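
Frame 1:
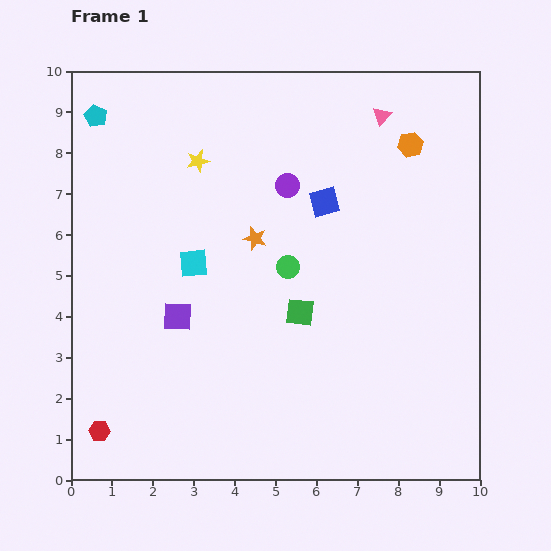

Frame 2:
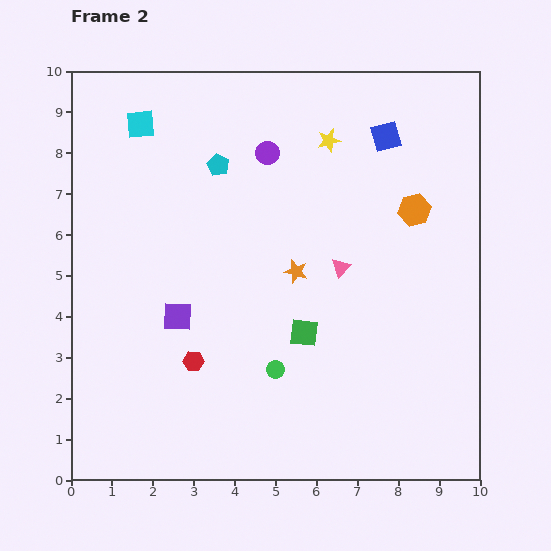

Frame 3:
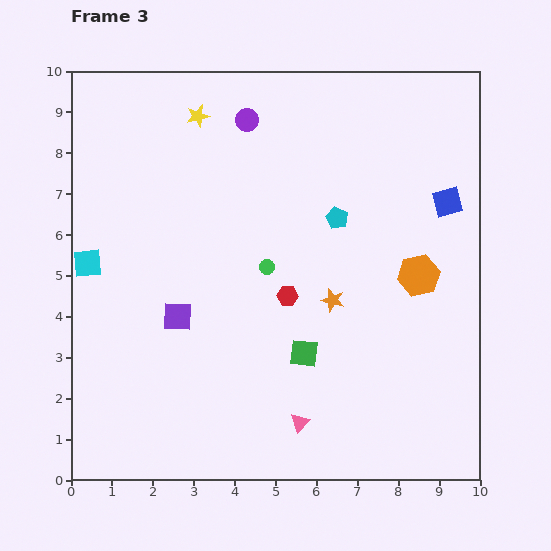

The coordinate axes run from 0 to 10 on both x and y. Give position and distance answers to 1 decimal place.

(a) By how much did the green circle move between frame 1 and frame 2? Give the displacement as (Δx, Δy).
(-0.3, -2.5)

The green circle was at (5.3, 5.2) in frame 1 and (5.0, 2.7) in frame 2.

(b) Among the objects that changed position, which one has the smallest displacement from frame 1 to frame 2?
the green square

(moved 0.5)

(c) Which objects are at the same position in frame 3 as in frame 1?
the purple square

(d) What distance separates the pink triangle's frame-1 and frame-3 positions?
7.8

The pink triangle moved from (7.6, 8.9) to (5.6, 1.4), a distance of √(2.0² + 7.5²) ≈ 7.8.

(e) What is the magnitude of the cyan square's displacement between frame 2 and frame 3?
3.6

The cyan square moved from (1.7, 8.7) to (0.4, 5.3), a distance of √(1.3² + 3.4²) ≈ 3.6.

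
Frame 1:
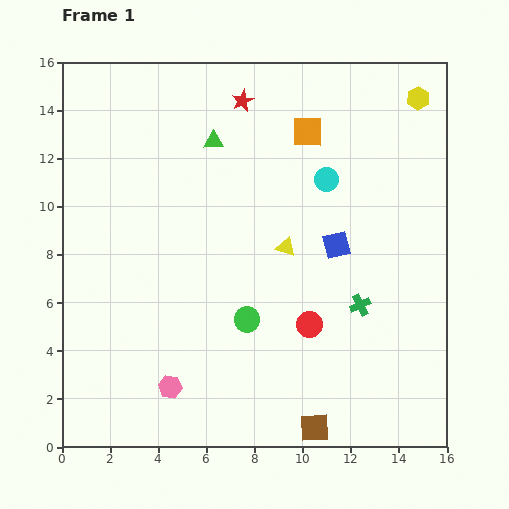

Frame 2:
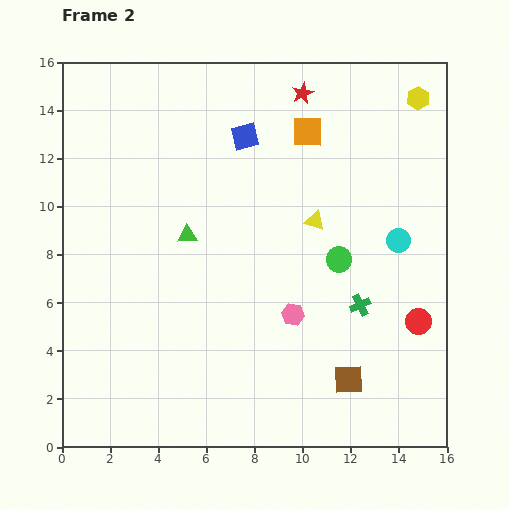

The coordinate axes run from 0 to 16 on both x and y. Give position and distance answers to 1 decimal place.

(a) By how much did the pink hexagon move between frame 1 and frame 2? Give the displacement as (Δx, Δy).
(5.1, 3.0)

The pink hexagon was at (4.5, 2.5) in frame 1 and (9.6, 5.5) in frame 2.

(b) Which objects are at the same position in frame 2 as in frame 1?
the yellow hexagon, the green cross, the orange square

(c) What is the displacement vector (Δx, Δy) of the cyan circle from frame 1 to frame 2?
(3.0, -2.5)

The cyan circle was at (11.0, 11.1) in frame 1 and (14.0, 8.6) in frame 2.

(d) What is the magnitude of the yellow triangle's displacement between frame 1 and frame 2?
1.6

The yellow triangle moved from (9.3, 8.3) to (10.5, 9.4), a distance of √(1.2² + 1.1²) ≈ 1.6.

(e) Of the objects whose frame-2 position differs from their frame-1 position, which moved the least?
the yellow triangle

(moved 1.6)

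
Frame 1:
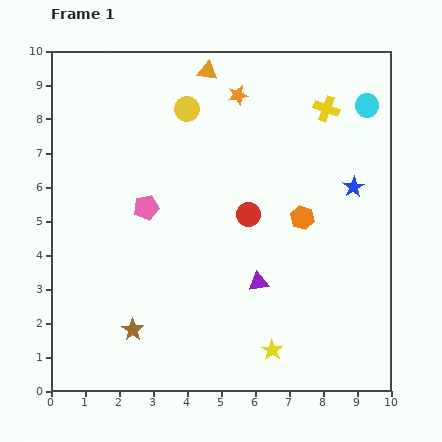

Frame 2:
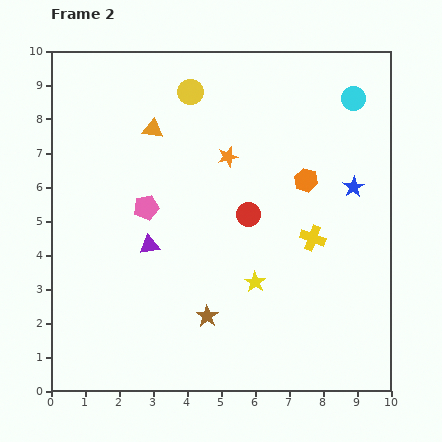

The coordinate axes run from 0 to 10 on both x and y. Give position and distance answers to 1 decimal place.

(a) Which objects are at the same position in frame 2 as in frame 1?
the red circle, the pink pentagon, the blue star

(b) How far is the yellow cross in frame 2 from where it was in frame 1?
3.8

The yellow cross moved from (8.1, 8.3) to (7.7, 4.5), a distance of √(0.4² + 3.8²) ≈ 3.8.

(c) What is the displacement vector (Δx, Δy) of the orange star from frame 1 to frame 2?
(-0.3, -1.8)

The orange star was at (5.5, 8.7) in frame 1 and (5.2, 6.9) in frame 2.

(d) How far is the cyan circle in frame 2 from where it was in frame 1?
0.4

The cyan circle moved from (9.3, 8.4) to (8.9, 8.6), a distance of √(0.4² + 0.2²) ≈ 0.4.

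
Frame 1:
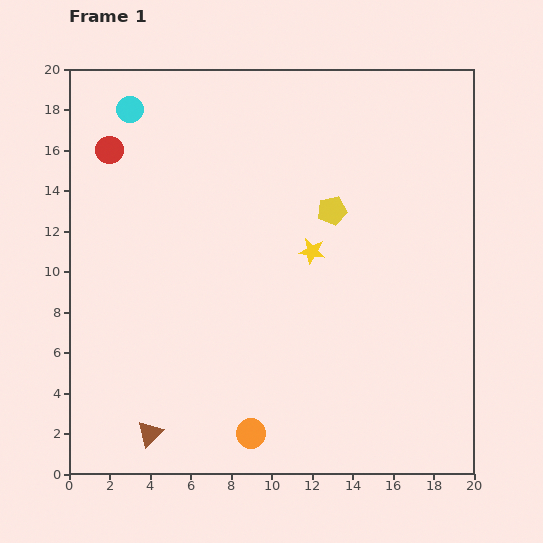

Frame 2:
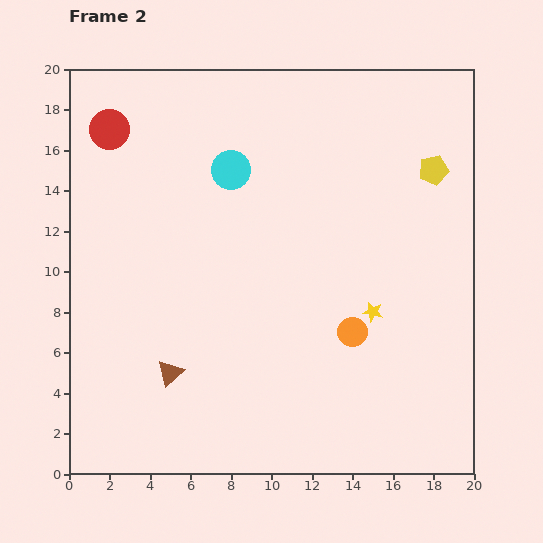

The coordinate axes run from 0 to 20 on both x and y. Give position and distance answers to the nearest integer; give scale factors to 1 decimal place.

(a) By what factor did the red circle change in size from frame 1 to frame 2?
1.5×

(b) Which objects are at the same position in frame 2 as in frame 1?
none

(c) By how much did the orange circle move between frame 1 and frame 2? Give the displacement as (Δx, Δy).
(5, 5)

The orange circle was at (9, 2) in frame 1 and (14, 7) in frame 2.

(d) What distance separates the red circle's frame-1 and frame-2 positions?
1

The red circle moved from (2, 16) to (2, 17), a distance of √(0² + 1²) ≈ 1.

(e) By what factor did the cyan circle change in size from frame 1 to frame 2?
1.4×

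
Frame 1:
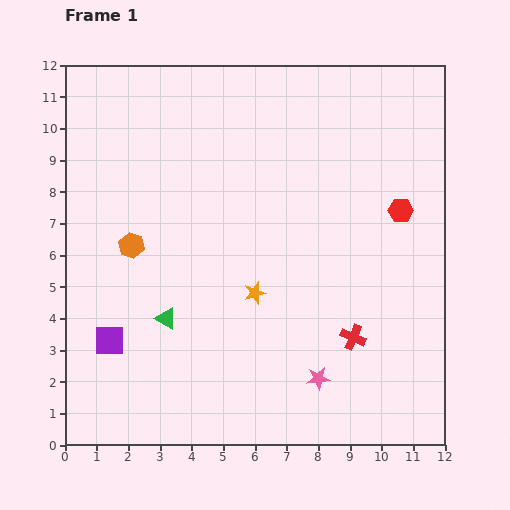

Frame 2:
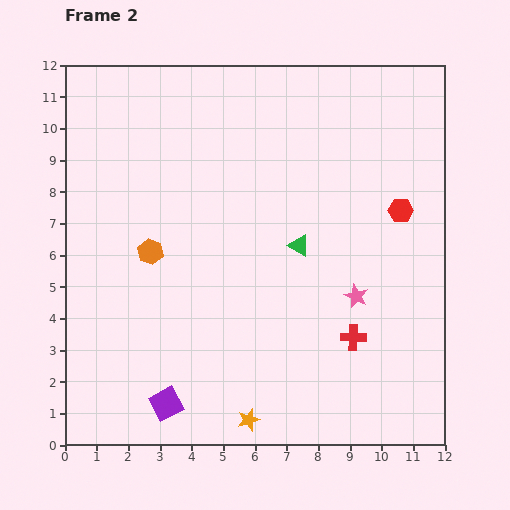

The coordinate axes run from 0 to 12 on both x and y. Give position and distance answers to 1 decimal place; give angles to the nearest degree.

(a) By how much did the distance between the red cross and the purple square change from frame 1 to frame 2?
-1.4

Distance in frame 1: 7.7. Distance in frame 2: 6.3.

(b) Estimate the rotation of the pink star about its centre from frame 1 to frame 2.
30° clockwise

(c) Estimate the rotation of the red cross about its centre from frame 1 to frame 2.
22° counter-clockwise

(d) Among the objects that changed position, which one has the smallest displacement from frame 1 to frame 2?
the orange hexagon

(moved 0.6)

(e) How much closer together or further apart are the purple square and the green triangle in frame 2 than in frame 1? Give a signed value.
+4.6

Distance in frame 1: 1.9. Distance in frame 2: 6.5.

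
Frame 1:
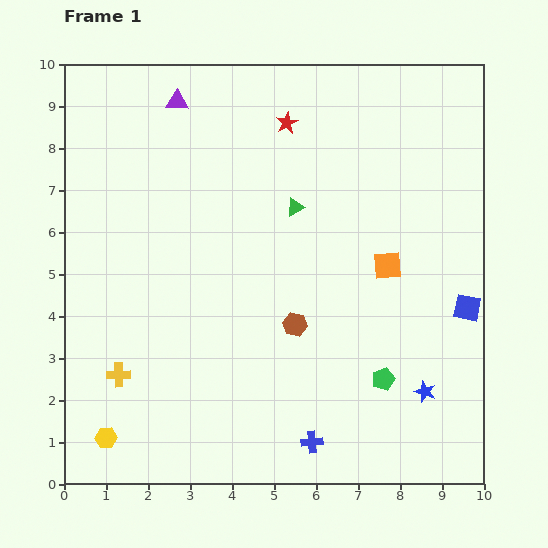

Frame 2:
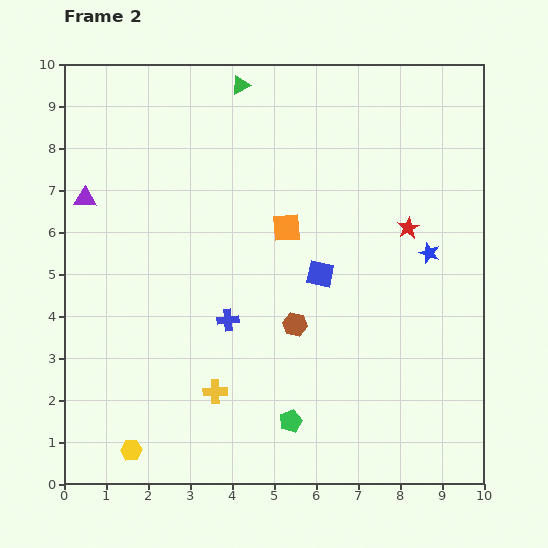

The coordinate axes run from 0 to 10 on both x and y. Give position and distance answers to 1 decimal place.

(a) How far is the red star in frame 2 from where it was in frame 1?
3.8

The red star moved from (5.3, 8.6) to (8.2, 6.1), a distance of √(2.9² + 2.5²) ≈ 3.8.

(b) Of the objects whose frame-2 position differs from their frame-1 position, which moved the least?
the yellow hexagon

(moved 0.7)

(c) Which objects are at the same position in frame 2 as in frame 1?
the brown hexagon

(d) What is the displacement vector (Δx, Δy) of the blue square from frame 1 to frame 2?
(-3.5, 0.8)

The blue square was at (9.6, 4.2) in frame 1 and (6.1, 5.0) in frame 2.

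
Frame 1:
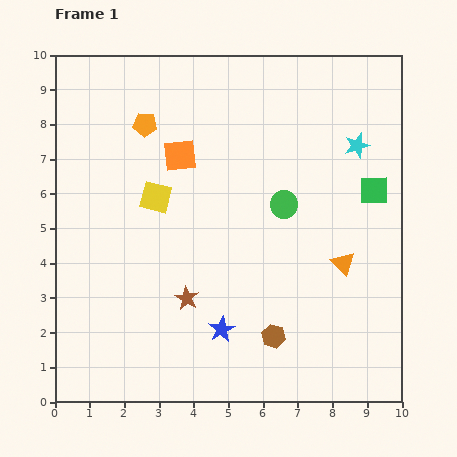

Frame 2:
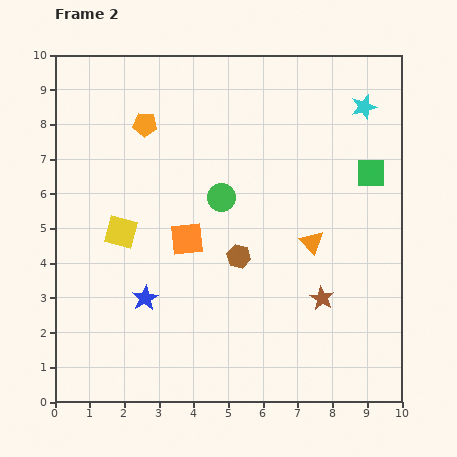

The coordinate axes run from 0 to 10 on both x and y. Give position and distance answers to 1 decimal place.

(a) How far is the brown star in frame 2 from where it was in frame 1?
3.9

The brown star moved from (3.8, 3.0) to (7.7, 3.0), a distance of √(3.9² + 0.0²) ≈ 3.9.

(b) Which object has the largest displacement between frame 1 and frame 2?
the brown star

(moved 3.9; next 2.5)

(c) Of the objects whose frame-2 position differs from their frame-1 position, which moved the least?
the green square

(moved 0.5)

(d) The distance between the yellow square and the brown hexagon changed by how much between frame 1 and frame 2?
-1.7

Distance in frame 1: 5.2. Distance in frame 2: 3.5.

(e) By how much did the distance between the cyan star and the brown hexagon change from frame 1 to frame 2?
-0.4

Distance in frame 1: 6.0. Distance in frame 2: 5.6.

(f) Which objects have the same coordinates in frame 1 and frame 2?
the orange pentagon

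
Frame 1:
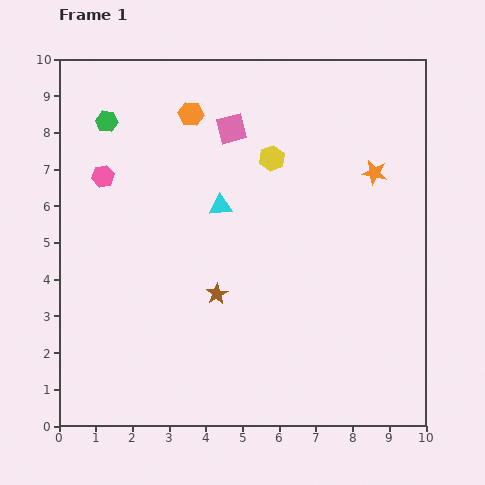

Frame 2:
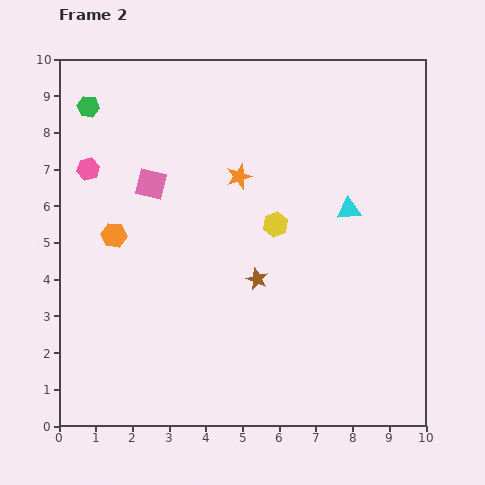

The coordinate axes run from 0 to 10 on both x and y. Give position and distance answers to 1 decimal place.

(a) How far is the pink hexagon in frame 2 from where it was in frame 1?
0.4

The pink hexagon moved from (1.2, 6.8) to (0.8, 7.0), a distance of √(0.4² + 0.2²) ≈ 0.4.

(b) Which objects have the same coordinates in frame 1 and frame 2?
none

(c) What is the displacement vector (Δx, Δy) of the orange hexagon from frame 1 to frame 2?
(-2.1, -3.3)

The orange hexagon was at (3.6, 8.5) in frame 1 and (1.5, 5.2) in frame 2.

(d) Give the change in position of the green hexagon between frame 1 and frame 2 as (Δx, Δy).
(-0.5, 0.4)

The green hexagon was at (1.3, 8.3) in frame 1 and (0.8, 8.7) in frame 2.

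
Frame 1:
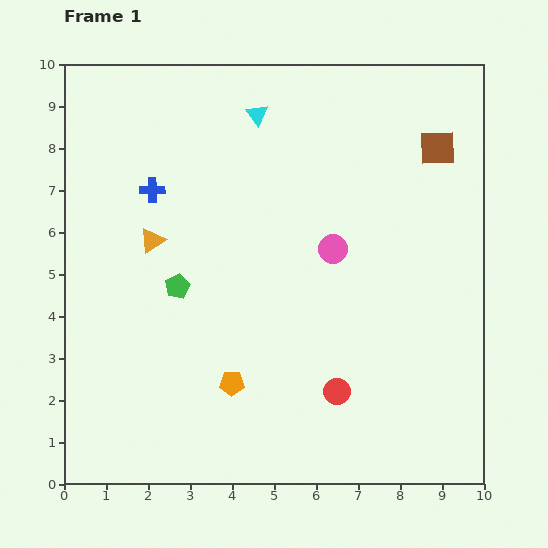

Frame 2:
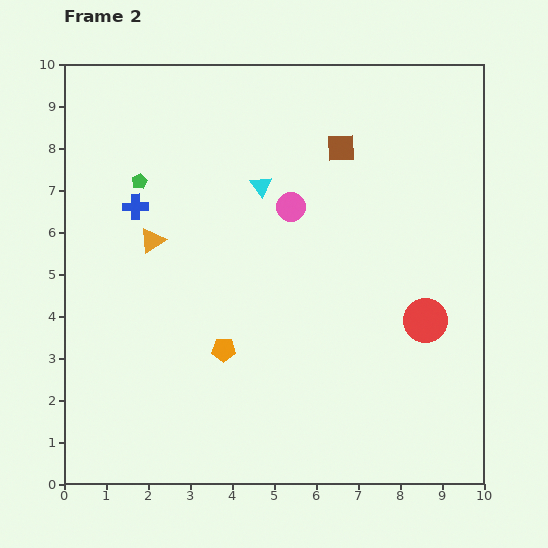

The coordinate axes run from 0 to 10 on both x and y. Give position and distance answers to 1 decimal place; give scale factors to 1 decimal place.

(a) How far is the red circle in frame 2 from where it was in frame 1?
2.7

The red circle moved from (6.5, 2.2) to (8.6, 3.9), a distance of √(2.1² + 1.7²) ≈ 2.7.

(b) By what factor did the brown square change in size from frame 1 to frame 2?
0.8×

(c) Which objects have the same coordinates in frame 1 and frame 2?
the orange triangle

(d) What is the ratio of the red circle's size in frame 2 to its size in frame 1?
1.7×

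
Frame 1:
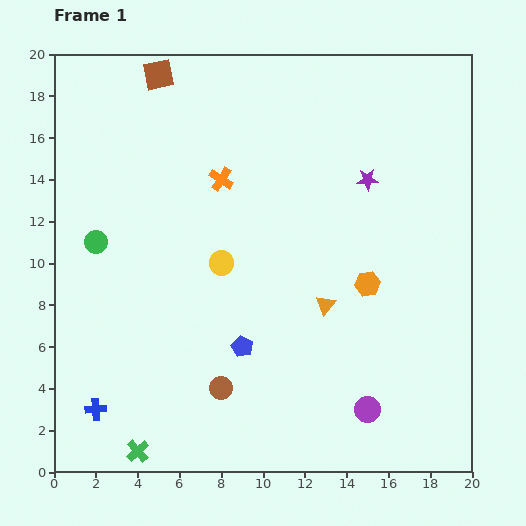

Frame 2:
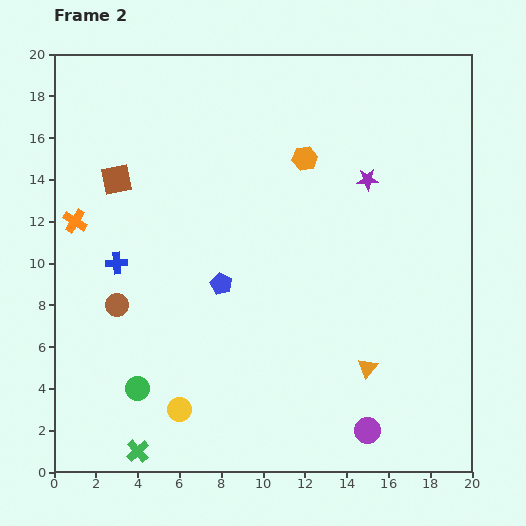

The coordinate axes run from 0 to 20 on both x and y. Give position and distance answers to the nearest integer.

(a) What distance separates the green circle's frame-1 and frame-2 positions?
7

The green circle moved from (2, 11) to (4, 4), a distance of √(2² + 7²) ≈ 7.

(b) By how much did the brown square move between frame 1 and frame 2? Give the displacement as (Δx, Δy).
(-2, -5)

The brown square was at (5, 19) in frame 1 and (3, 14) in frame 2.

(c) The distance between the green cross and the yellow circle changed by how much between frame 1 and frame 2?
-7

Distance in frame 1: 10. Distance in frame 2: 3.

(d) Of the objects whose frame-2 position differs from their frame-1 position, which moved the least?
the purple circle

(moved 1)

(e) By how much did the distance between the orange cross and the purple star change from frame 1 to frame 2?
+7

Distance in frame 1: 7. Distance in frame 2: 14.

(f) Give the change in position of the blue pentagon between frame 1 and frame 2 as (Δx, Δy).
(-1, 3)

The blue pentagon was at (9, 6) in frame 1 and (8, 9) in frame 2.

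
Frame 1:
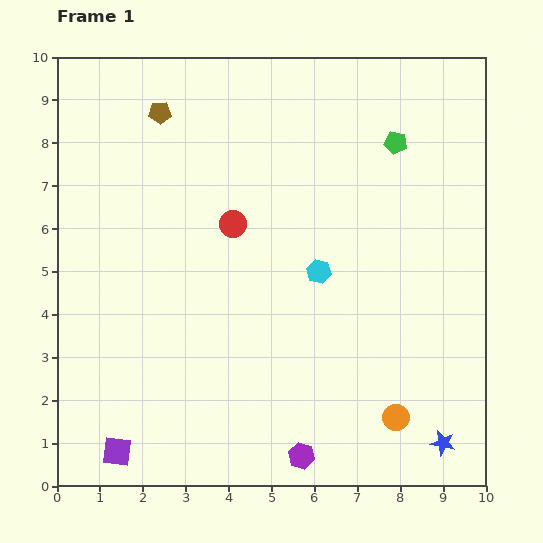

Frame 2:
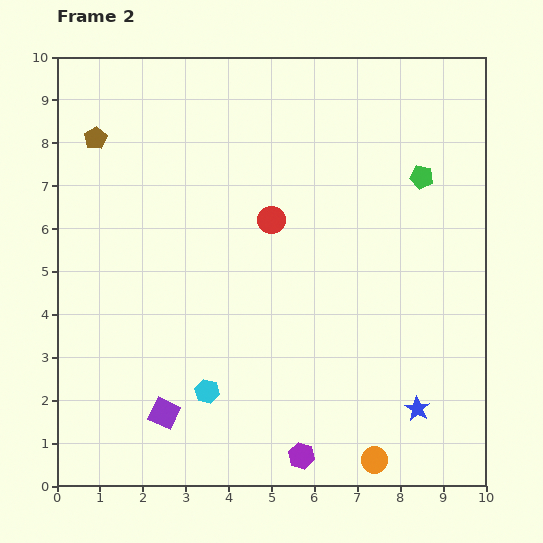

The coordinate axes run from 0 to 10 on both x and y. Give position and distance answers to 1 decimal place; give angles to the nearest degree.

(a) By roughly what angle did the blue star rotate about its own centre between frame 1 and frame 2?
18° clockwise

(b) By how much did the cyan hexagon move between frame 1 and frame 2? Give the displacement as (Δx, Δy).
(-2.6, -2.8)

The cyan hexagon was at (6.1, 5.0) in frame 1 and (3.5, 2.2) in frame 2.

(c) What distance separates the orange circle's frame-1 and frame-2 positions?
1.1

The orange circle moved from (7.9, 1.6) to (7.4, 0.6), a distance of √(0.5² + 1.0²) ≈ 1.1.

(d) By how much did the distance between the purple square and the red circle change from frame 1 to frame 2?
-0.8

Distance in frame 1: 5.9. Distance in frame 2: 5.1.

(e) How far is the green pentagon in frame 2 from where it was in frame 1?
1.0

The green pentagon moved from (7.9, 8.0) to (8.5, 7.2), a distance of √(0.6² + 0.8²) ≈ 1.0.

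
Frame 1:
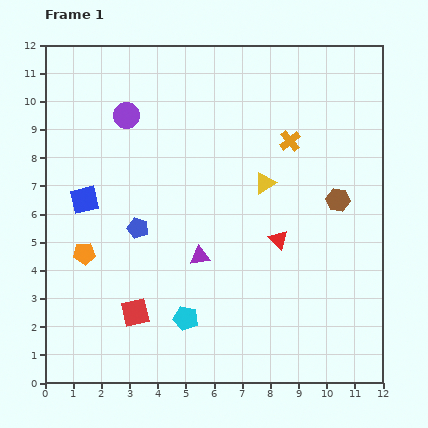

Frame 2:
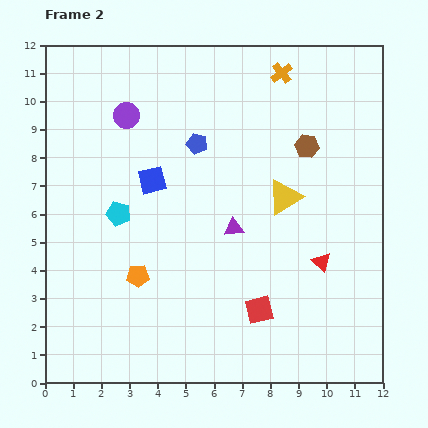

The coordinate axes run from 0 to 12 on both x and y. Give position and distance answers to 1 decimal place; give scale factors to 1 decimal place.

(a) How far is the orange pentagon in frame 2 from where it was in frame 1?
2.1

The orange pentagon moved from (1.4, 4.6) to (3.3, 3.8), a distance of √(1.9² + 0.8²) ≈ 2.1.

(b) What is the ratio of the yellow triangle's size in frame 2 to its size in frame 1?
1.6×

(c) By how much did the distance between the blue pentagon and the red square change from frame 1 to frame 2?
+3.3

Distance in frame 1: 3.0. Distance in frame 2: 6.3.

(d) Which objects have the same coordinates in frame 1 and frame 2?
the purple circle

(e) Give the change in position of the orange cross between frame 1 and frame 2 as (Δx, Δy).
(-0.3, 2.4)

The orange cross was at (8.7, 8.6) in frame 1 and (8.4, 11.0) in frame 2.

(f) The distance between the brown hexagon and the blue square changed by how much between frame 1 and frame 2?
-3.4

Distance in frame 1: 9.0. Distance in frame 2: 5.6.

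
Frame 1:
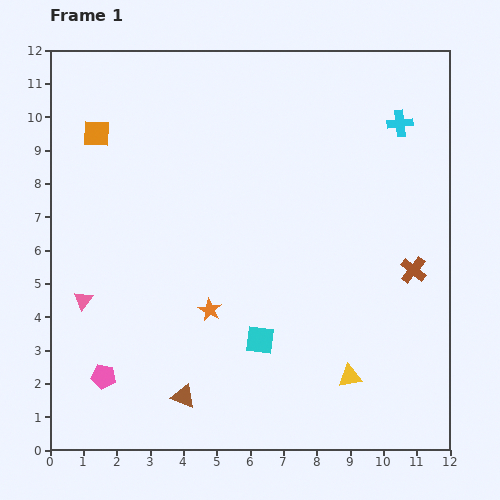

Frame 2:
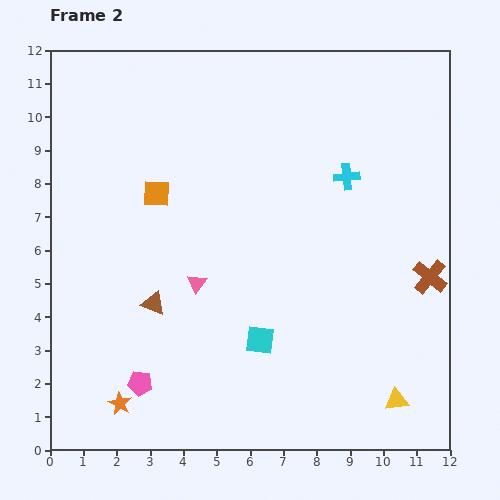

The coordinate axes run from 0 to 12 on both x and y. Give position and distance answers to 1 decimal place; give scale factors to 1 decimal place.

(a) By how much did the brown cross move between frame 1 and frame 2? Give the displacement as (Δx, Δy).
(0.5, -0.2)

The brown cross was at (10.9, 5.4) in frame 1 and (11.4, 5.2) in frame 2.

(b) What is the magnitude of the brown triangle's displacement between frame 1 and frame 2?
2.9

The brown triangle moved from (4.0, 1.6) to (3.1, 4.4), a distance of √(0.9² + 2.8²) ≈ 2.9.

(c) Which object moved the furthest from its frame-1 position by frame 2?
the orange star

(moved 3.9; next 3.4)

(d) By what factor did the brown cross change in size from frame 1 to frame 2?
1.3×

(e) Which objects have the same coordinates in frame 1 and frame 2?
the cyan square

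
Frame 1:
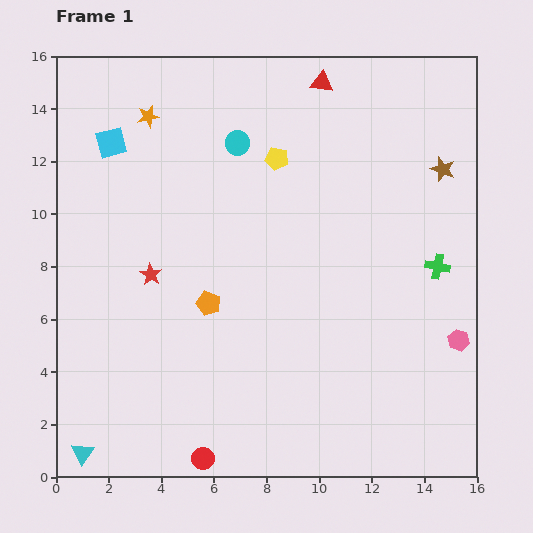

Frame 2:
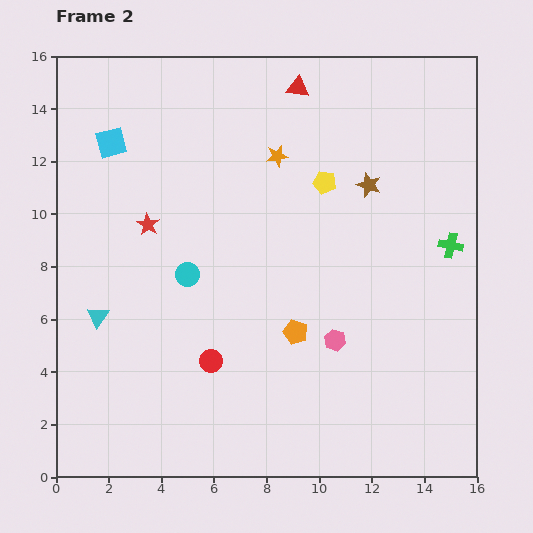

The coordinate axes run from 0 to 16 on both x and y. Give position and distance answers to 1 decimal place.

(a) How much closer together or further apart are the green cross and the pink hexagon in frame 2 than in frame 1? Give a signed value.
+2.8

Distance in frame 1: 2.9. Distance in frame 2: 5.7.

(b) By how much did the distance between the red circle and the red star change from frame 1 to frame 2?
-1.6

Distance in frame 1: 7.3. Distance in frame 2: 5.7.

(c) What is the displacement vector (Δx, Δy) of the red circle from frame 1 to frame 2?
(0.3, 3.7)

The red circle was at (5.6, 0.7) in frame 1 and (5.9, 4.4) in frame 2.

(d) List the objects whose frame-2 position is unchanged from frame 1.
the cyan square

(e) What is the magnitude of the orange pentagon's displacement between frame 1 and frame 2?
3.5

The orange pentagon moved from (5.8, 6.6) to (9.1, 5.5), a distance of √(3.3² + 1.1²) ≈ 3.5.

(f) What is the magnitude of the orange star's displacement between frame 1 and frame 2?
5.1

The orange star moved from (3.5, 13.7) to (8.4, 12.2), a distance of √(4.9² + 1.5²) ≈ 5.1.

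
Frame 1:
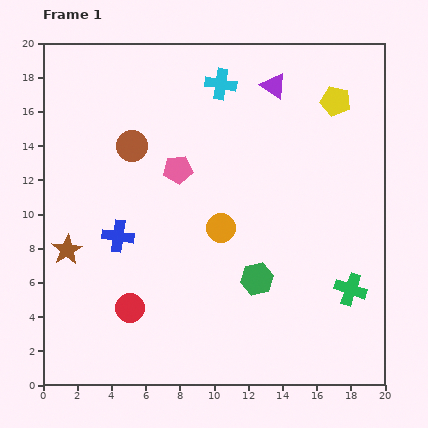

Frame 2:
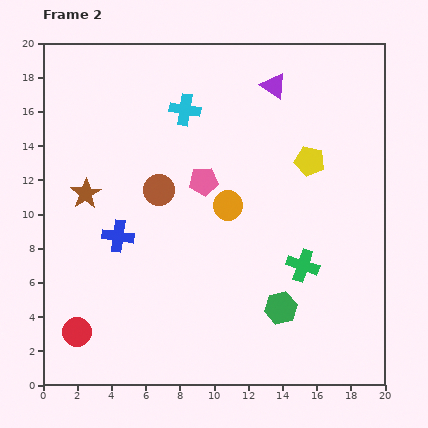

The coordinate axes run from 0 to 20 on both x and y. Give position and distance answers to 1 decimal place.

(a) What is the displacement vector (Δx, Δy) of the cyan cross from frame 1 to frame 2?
(-2.1, -1.5)

The cyan cross was at (10.4, 17.6) in frame 1 and (8.3, 16.1) in frame 2.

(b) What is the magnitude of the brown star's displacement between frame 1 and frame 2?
3.5

The brown star moved from (1.4, 7.9) to (2.5, 11.2), a distance of √(1.1² + 3.3²) ≈ 3.5.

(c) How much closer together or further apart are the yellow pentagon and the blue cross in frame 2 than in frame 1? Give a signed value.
-3.0

Distance in frame 1: 15.0. Distance in frame 2: 12.0.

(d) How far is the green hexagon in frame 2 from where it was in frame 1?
2.2

The green hexagon moved from (12.5, 6.2) to (13.9, 4.5), a distance of √(1.4² + 1.7²) ≈ 2.2.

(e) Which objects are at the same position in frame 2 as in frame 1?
the purple triangle, the blue cross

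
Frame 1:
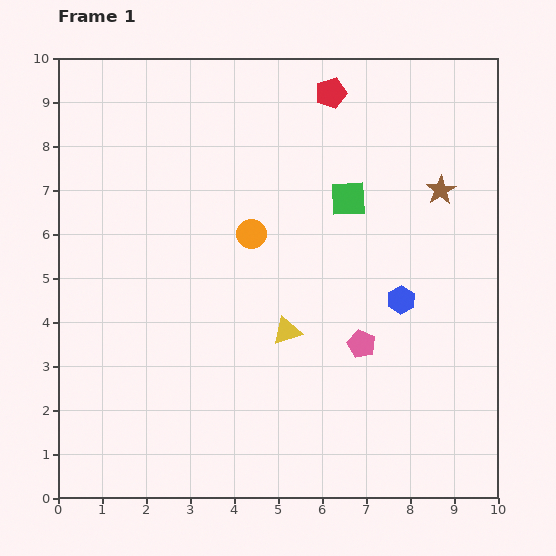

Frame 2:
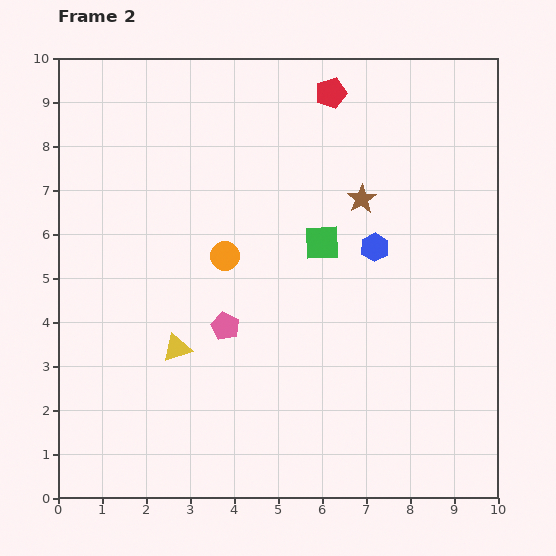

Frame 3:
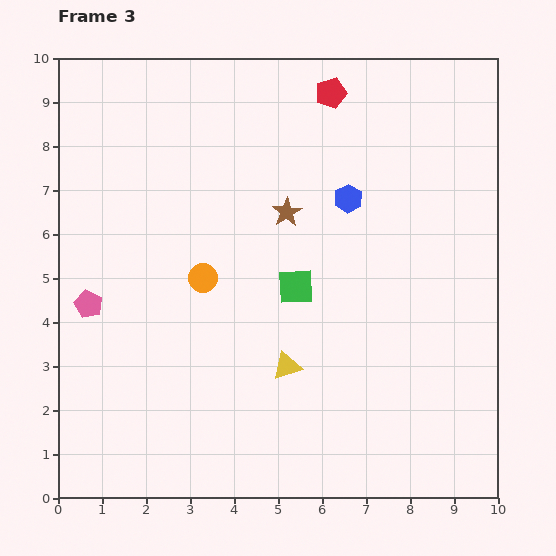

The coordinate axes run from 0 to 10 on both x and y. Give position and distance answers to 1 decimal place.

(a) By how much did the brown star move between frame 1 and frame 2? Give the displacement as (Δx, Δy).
(-1.8, -0.2)

The brown star was at (8.7, 7.0) in frame 1 and (6.9, 6.8) in frame 2.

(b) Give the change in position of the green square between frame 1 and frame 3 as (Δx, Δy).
(-1.2, -2.0)

The green square was at (6.6, 6.8) in frame 1 and (5.4, 4.8) in frame 3.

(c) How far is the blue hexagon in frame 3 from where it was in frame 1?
2.6

The blue hexagon moved from (7.8, 4.5) to (6.6, 6.8), a distance of √(1.2² + 2.3²) ≈ 2.6.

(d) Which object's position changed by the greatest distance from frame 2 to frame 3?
the pink pentagon

(moved 3.1; next 2.5)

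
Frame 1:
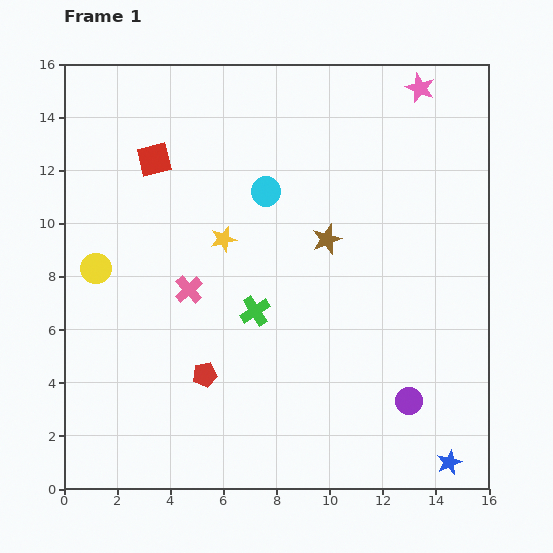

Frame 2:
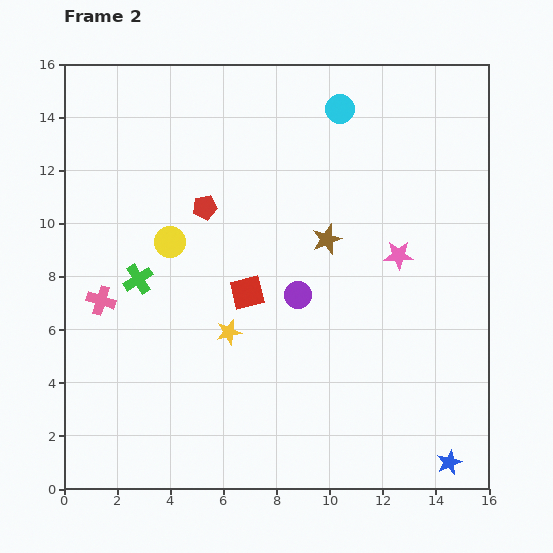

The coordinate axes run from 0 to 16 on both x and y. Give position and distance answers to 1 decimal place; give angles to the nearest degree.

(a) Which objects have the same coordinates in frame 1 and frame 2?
the blue star, the brown star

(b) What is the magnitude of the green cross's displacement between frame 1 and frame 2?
4.6

The green cross moved from (7.2, 6.7) to (2.8, 7.9), a distance of √(4.4² + 1.2²) ≈ 4.6.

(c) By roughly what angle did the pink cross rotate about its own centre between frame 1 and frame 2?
30° counter-clockwise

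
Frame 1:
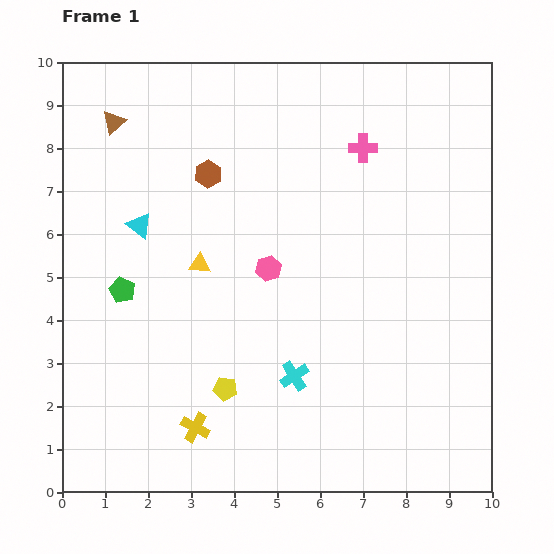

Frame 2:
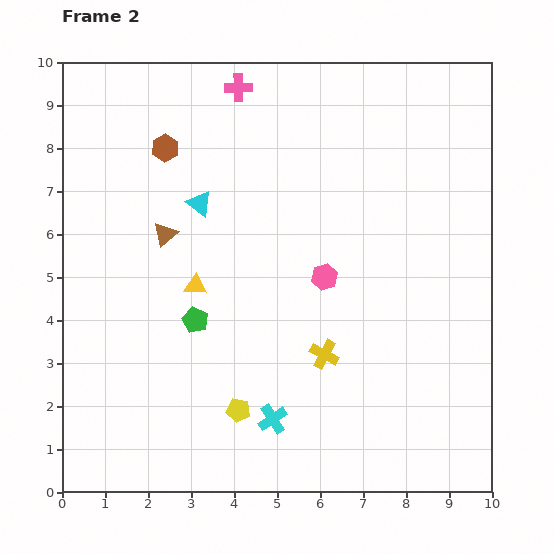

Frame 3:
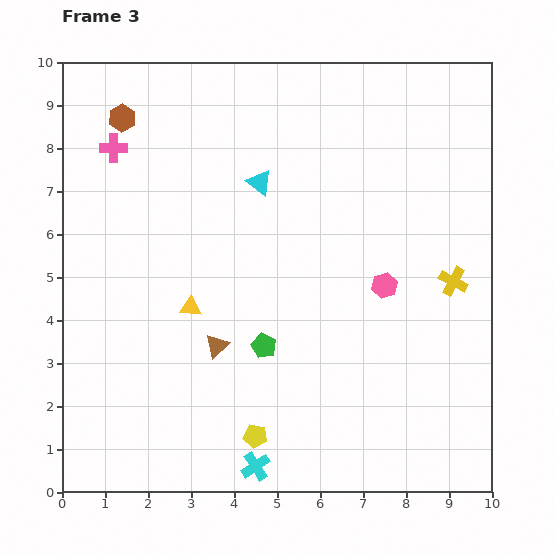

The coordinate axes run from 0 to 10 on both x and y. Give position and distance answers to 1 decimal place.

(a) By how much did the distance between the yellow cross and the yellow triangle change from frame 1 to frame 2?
-0.4

Distance in frame 1: 3.8. Distance in frame 2: 3.4.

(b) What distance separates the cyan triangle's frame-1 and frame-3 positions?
3.0

The cyan triangle moved from (1.8, 6.2) to (4.6, 7.2), a distance of √(2.8² + 1.0²) ≈ 3.0.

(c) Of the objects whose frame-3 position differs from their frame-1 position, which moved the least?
the yellow triangle

(moved 1.0)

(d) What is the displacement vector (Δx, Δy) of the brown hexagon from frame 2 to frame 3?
(-1.0, 0.7)

The brown hexagon was at (2.4, 8.0) in frame 2 and (1.4, 8.7) in frame 3.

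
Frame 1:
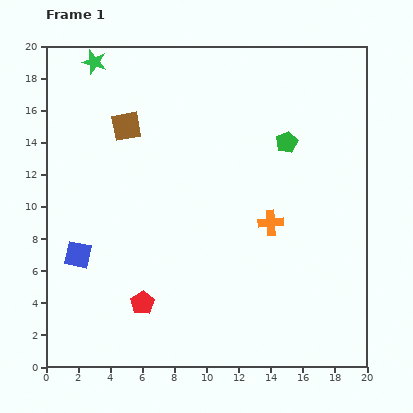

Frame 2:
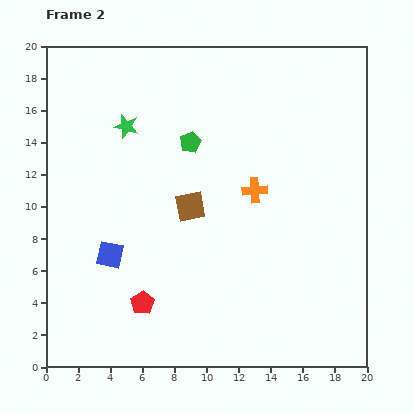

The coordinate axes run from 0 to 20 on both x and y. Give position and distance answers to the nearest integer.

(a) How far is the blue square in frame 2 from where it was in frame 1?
2

The blue square moved from (2, 7) to (4, 7), a distance of √(2² + 0²) ≈ 2.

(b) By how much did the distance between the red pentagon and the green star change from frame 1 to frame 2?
-4

Distance in frame 1: 15. Distance in frame 2: 11.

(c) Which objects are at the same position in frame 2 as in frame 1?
the red pentagon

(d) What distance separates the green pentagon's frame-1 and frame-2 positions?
6

The green pentagon moved from (15, 14) to (9, 14), a distance of √(6² + 0²) ≈ 6.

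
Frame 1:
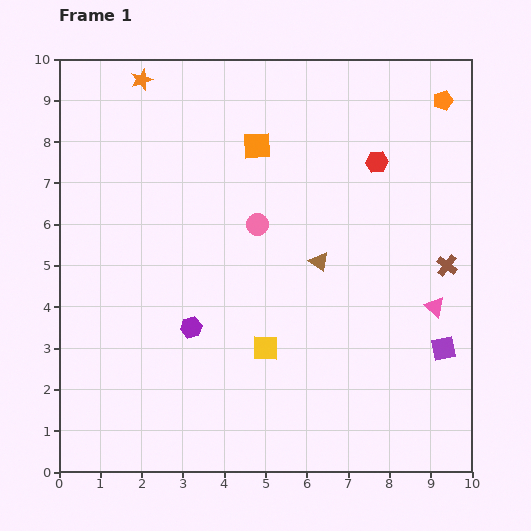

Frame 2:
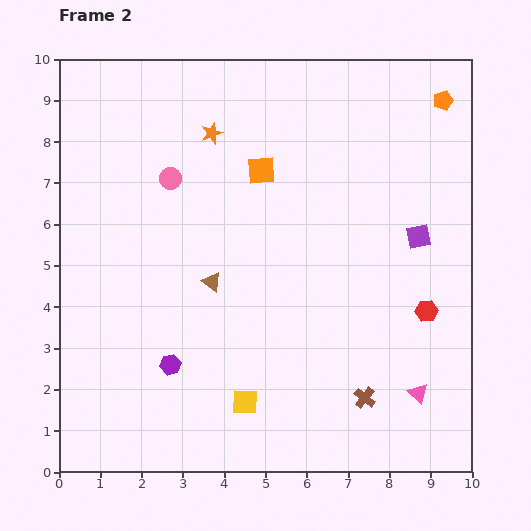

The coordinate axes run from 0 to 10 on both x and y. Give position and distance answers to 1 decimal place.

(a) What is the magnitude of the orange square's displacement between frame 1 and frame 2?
0.6

The orange square moved from (4.8, 7.9) to (4.9, 7.3), a distance of √(0.1² + 0.6²) ≈ 0.6.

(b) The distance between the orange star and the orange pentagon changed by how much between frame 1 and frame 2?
-1.6

Distance in frame 1: 7.3. Distance in frame 2: 5.7.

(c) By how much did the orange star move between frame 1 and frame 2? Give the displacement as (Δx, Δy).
(1.7, -1.3)

The orange star was at (2.0, 9.5) in frame 1 and (3.7, 8.2) in frame 2.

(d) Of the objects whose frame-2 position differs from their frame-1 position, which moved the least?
the orange square

(moved 0.6)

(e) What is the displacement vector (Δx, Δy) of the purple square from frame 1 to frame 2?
(-0.6, 2.7)

The purple square was at (9.3, 3.0) in frame 1 and (8.7, 5.7) in frame 2.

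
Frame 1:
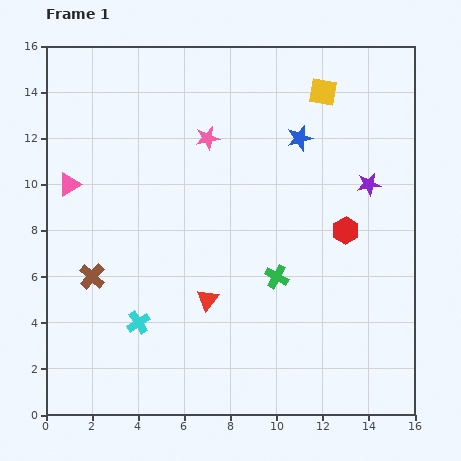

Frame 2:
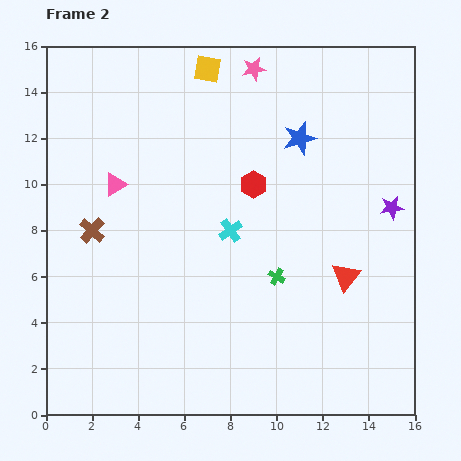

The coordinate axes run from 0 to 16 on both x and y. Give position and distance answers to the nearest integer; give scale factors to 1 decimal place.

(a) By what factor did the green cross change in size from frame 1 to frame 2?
0.7×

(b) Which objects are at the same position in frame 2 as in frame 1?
the blue star, the green cross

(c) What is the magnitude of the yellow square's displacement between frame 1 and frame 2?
5

The yellow square moved from (12, 14) to (7, 15), a distance of √(5² + 1²) ≈ 5.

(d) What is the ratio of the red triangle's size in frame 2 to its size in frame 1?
1.3×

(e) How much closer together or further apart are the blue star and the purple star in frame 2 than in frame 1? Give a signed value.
+1

Distance in frame 1: 4. Distance in frame 2: 5.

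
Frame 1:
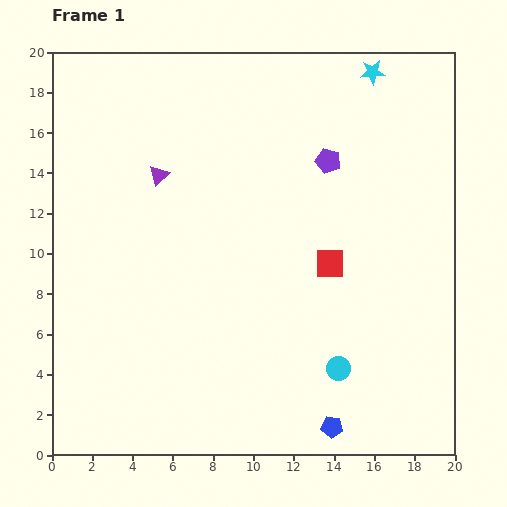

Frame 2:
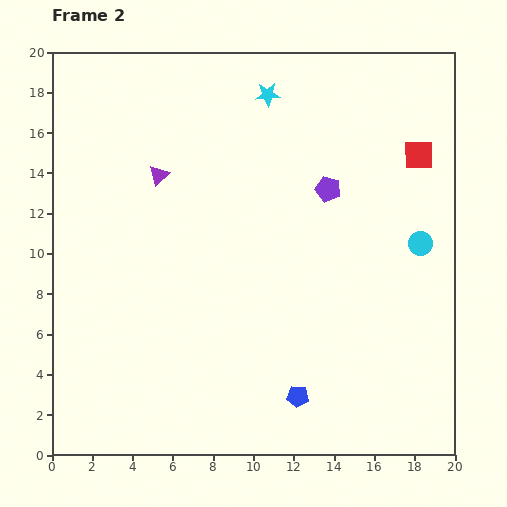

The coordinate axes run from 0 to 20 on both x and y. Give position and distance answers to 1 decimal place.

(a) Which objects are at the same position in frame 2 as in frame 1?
the purple triangle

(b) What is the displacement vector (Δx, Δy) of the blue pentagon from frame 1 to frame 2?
(-1.7, 1.5)

The blue pentagon was at (13.9, 1.4) in frame 1 and (12.2, 2.9) in frame 2.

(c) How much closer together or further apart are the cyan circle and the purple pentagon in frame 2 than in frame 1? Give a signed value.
-5.0

Distance in frame 1: 10.3. Distance in frame 2: 5.3.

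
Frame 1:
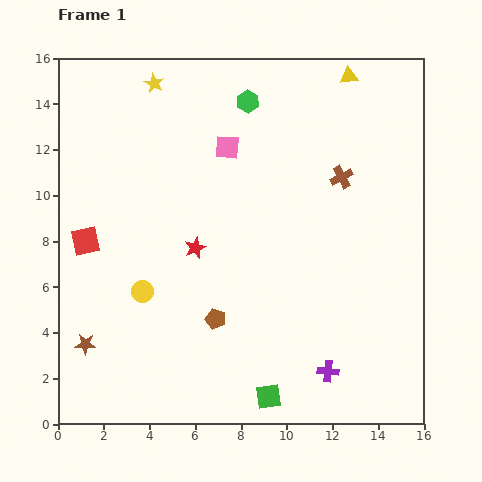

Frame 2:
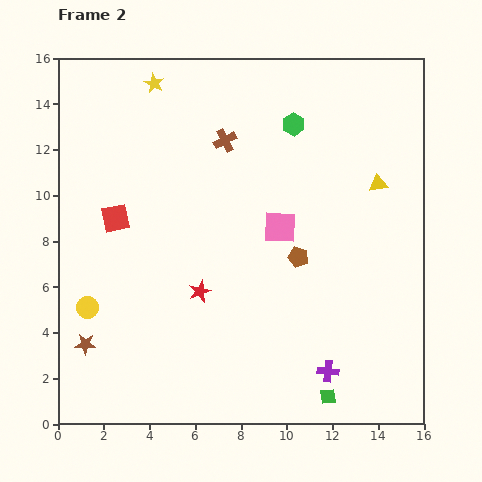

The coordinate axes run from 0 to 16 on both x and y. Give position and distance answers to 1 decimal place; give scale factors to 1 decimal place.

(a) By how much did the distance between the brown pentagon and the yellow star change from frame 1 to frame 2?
-0.7

Distance in frame 1: 10.6. Distance in frame 2: 9.9.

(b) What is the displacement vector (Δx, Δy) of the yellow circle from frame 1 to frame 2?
(-2.4, -0.7)

The yellow circle was at (3.7, 5.8) in frame 1 and (1.3, 5.1) in frame 2.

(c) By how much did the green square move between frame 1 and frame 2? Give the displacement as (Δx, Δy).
(2.6, 0.0)

The green square was at (9.2, 1.2) in frame 1 and (11.8, 1.2) in frame 2.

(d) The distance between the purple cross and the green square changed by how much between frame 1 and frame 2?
-1.7

Distance in frame 1: 2.8. Distance in frame 2: 1.1.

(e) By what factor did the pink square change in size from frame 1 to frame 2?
1.4×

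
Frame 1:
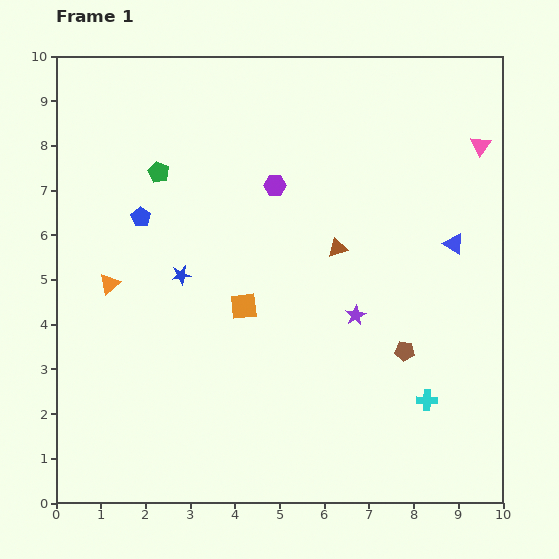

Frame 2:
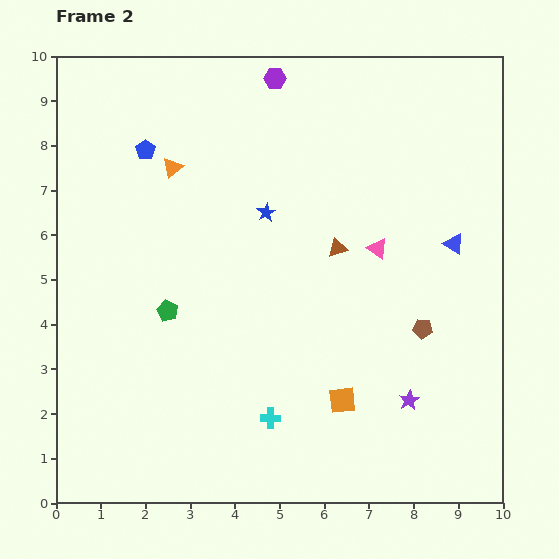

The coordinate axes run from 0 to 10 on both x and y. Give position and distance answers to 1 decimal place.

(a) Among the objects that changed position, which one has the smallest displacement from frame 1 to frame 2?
the brown pentagon

(moved 0.6)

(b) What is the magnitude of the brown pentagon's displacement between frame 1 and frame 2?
0.6

The brown pentagon moved from (7.8, 3.4) to (8.2, 3.9), a distance of √(0.4² + 0.5²) ≈ 0.6.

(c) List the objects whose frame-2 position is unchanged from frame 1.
the brown triangle, the blue triangle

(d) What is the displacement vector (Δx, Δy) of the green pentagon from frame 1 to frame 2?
(0.2, -3.1)

The green pentagon was at (2.3, 7.4) in frame 1 and (2.5, 4.3) in frame 2.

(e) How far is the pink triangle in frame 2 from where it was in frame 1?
3.3

The pink triangle moved from (9.5, 8.0) to (7.2, 5.7), a distance of √(2.3² + 2.3²) ≈ 3.3.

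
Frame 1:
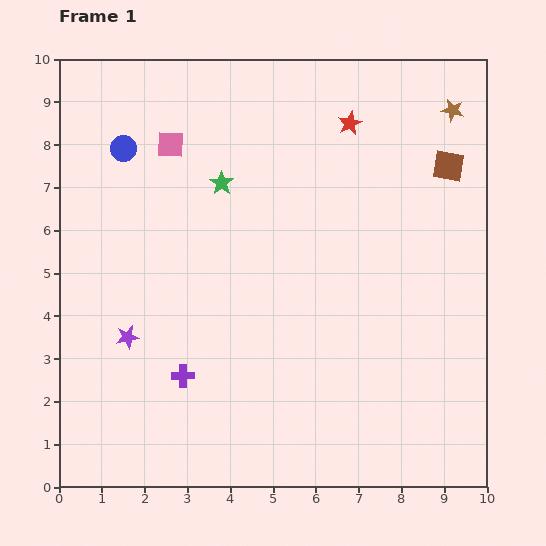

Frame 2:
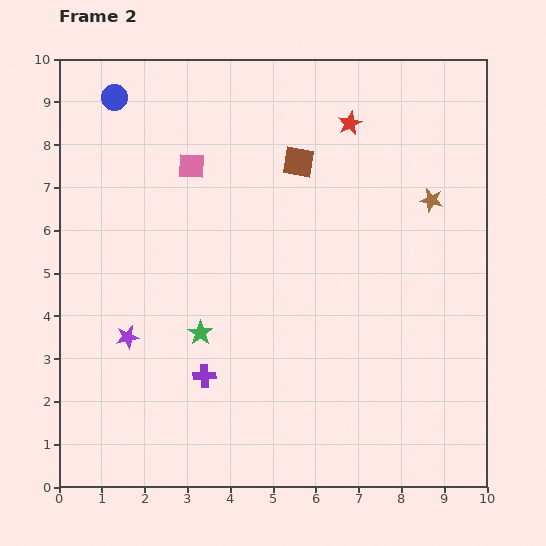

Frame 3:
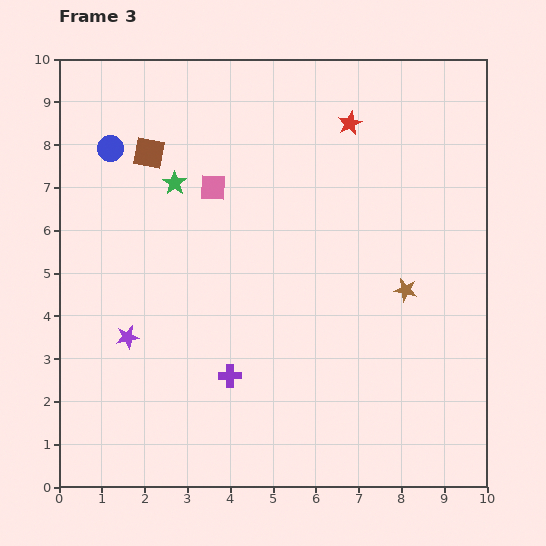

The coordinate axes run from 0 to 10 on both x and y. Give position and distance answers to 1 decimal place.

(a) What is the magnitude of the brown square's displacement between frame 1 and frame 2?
3.5

The brown square moved from (9.1, 7.5) to (5.6, 7.6), a distance of √(3.5² + 0.1²) ≈ 3.5.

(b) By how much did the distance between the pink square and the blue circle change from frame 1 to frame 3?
+1.5

Distance in frame 1: 1.1. Distance in frame 3: 2.6.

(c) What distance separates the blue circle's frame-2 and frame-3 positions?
1.2

The blue circle moved from (1.3, 9.1) to (1.2, 7.9), a distance of √(0.1² + 1.2²) ≈ 1.2.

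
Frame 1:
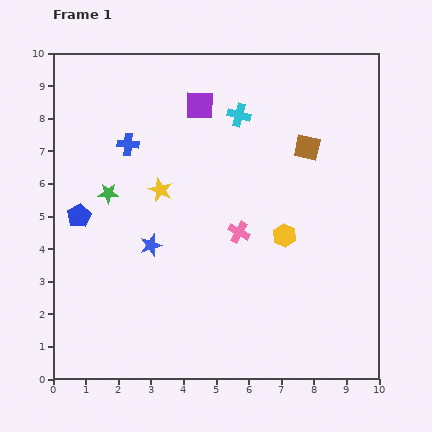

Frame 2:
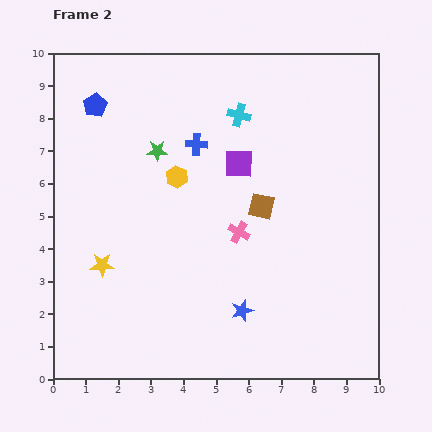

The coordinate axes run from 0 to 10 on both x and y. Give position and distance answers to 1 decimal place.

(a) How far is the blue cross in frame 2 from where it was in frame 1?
2.1

The blue cross moved from (2.3, 7.2) to (4.4, 7.2), a distance of √(2.1² + 0.0²) ≈ 2.1.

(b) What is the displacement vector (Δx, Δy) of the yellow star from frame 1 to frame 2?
(-1.8, -2.3)

The yellow star was at (3.3, 5.8) in frame 1 and (1.5, 3.5) in frame 2.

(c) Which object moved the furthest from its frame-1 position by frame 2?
the yellow hexagon

(moved 3.8; next 3.4)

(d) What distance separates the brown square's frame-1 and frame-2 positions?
2.3

The brown square moved from (7.8, 7.1) to (6.4, 5.3), a distance of √(1.4² + 1.8²) ≈ 2.3.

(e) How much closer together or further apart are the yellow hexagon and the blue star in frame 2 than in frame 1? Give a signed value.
+0.5

Distance in frame 1: 4.1. Distance in frame 2: 4.6.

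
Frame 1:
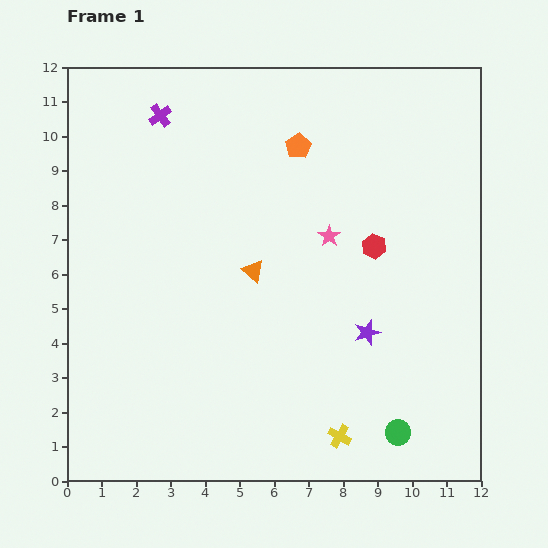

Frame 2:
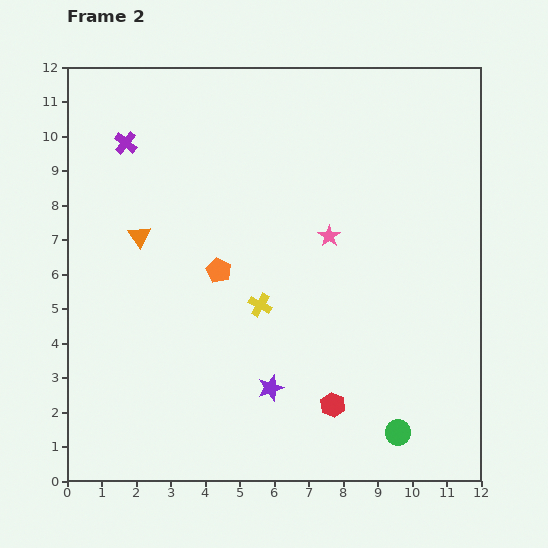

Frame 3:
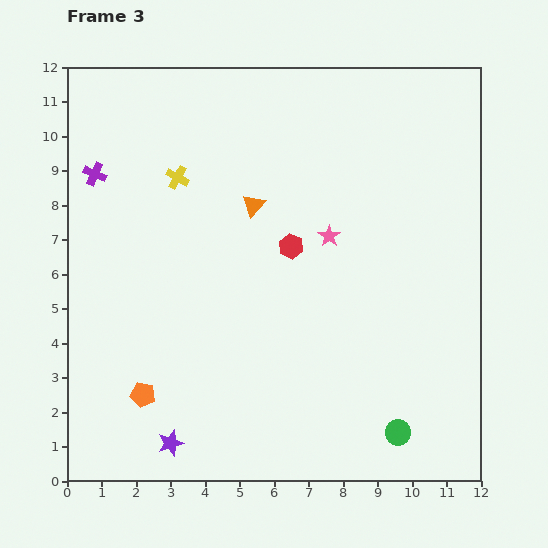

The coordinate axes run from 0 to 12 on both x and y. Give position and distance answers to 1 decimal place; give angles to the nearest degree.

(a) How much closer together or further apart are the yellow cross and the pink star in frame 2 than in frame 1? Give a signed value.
-3.0

Distance in frame 1: 5.8. Distance in frame 2: 2.8.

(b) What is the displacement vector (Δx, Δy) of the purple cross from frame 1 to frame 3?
(-1.9, -1.7)

The purple cross was at (2.7, 10.6) in frame 1 and (0.8, 8.9) in frame 3.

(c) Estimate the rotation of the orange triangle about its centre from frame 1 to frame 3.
31° clockwise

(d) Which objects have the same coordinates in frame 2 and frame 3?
the pink star, the green circle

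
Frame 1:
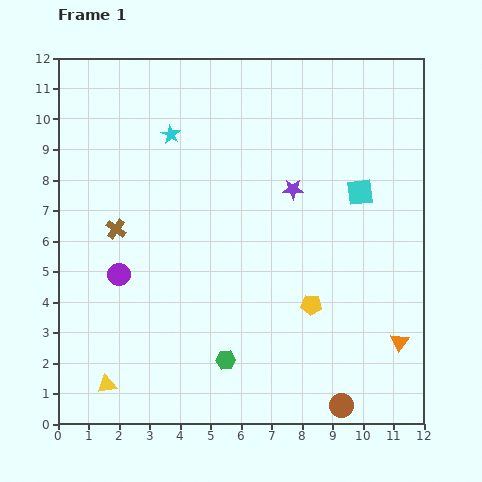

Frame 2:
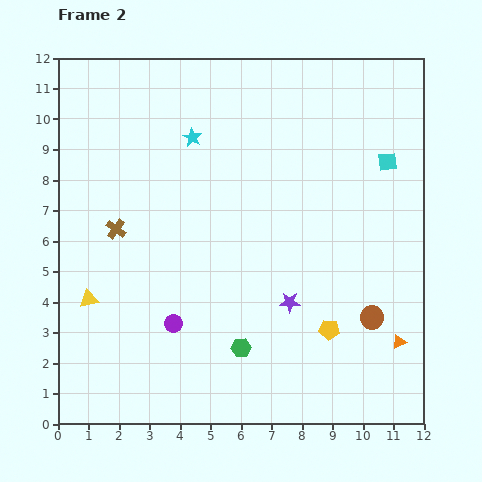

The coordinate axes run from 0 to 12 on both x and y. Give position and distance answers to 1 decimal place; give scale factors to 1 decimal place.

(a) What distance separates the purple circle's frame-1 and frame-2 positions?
2.4

The purple circle moved from (2.0, 4.9) to (3.8, 3.3), a distance of √(1.8² + 1.6²) ≈ 2.4.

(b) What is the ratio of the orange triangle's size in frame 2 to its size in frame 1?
0.8×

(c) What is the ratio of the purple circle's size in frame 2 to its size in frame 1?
0.8×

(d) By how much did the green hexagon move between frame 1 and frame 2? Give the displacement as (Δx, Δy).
(0.5, 0.4)

The green hexagon was at (5.5, 2.1) in frame 1 and (6.0, 2.5) in frame 2.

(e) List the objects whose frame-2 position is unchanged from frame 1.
the orange triangle, the brown cross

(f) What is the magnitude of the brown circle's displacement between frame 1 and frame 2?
3.1

The brown circle moved from (9.3, 0.6) to (10.3, 3.5), a distance of √(1.0² + 2.9²) ≈ 3.1.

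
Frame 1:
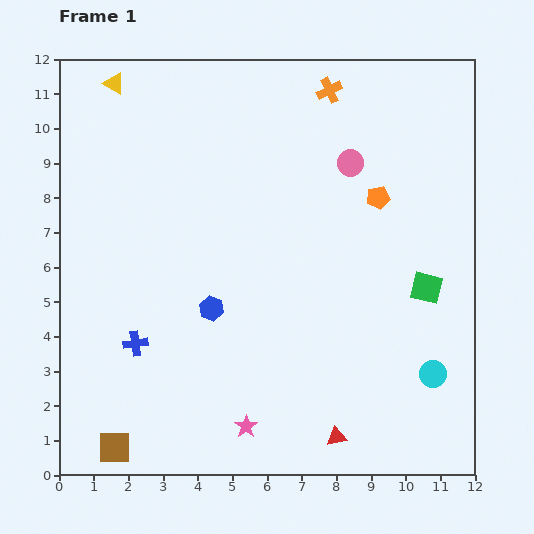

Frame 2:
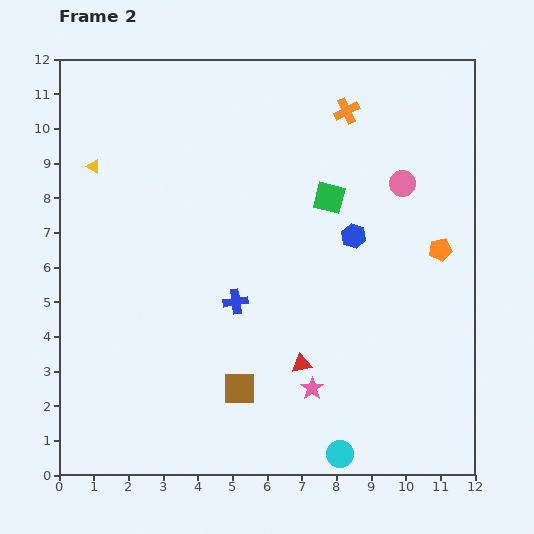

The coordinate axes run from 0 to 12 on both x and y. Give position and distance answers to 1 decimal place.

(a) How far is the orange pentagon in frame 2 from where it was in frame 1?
2.3

The orange pentagon moved from (9.2, 8.0) to (11.0, 6.5), a distance of √(1.8² + 1.5²) ≈ 2.3.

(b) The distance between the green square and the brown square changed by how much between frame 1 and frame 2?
-4.0

Distance in frame 1: 10.1. Distance in frame 2: 6.1.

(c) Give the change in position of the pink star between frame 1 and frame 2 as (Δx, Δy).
(1.9, 1.1)

The pink star was at (5.4, 1.4) in frame 1 and (7.3, 2.5) in frame 2.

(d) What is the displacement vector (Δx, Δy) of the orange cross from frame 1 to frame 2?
(0.5, -0.6)

The orange cross was at (7.8, 11.1) in frame 1 and (8.3, 10.5) in frame 2.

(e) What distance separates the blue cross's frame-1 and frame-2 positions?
3.1

The blue cross moved from (2.2, 3.8) to (5.1, 5.0), a distance of √(2.9² + 1.2²) ≈ 3.1.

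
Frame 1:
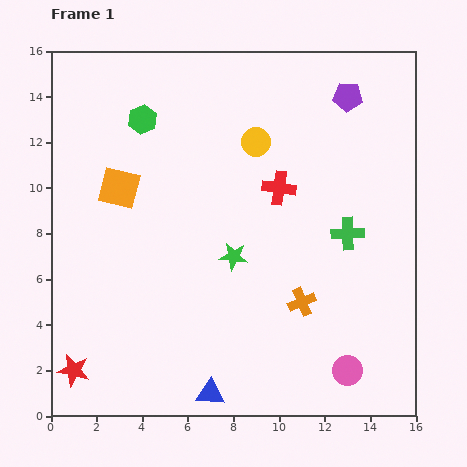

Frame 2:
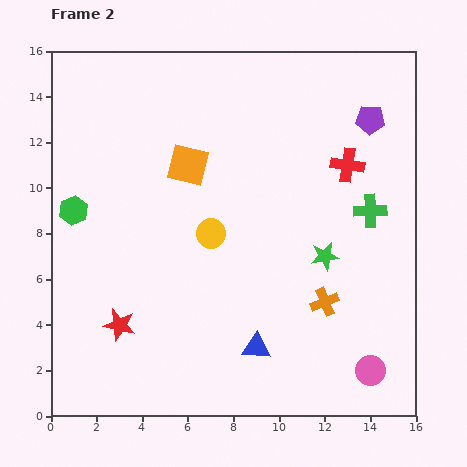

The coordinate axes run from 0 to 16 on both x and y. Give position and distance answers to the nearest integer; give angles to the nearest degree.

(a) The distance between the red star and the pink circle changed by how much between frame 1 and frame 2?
-1

Distance in frame 1: 12. Distance in frame 2: 11.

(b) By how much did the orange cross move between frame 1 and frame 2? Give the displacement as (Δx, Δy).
(1, 0)

The orange cross was at (11, 5) in frame 1 and (12, 5) in frame 2.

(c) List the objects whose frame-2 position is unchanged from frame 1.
none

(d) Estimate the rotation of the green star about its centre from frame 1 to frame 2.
17° counter-clockwise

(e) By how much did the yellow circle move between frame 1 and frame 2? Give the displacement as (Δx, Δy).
(-2, -4)

The yellow circle was at (9, 12) in frame 1 and (7, 8) in frame 2.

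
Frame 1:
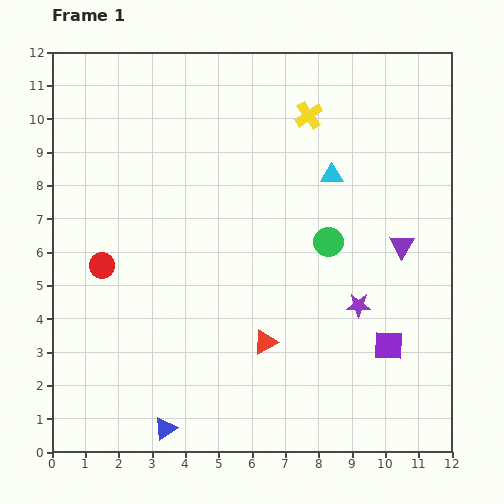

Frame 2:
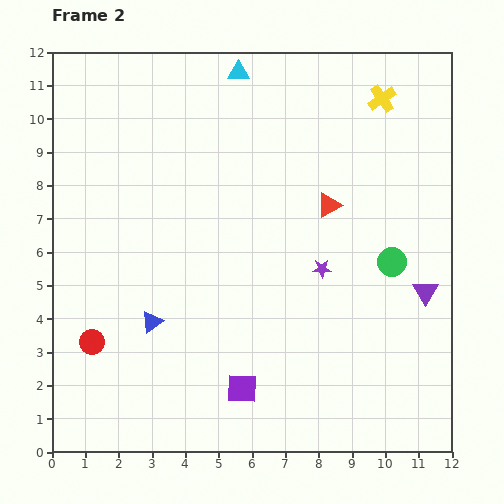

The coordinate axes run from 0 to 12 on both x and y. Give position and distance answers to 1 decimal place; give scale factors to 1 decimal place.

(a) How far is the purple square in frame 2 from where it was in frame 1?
4.6

The purple square moved from (10.1, 3.2) to (5.7, 1.9), a distance of √(4.4² + 1.3²) ≈ 4.6.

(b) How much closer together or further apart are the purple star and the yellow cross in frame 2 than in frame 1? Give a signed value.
-0.5

Distance in frame 1: 5.9. Distance in frame 2: 5.4.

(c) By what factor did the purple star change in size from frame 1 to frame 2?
0.8×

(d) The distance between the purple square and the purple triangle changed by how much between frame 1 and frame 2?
+3.2

Distance in frame 1: 3.0. Distance in frame 2: 6.2.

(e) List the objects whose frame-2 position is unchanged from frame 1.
none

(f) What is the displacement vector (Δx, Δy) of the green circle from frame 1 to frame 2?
(1.9, -0.6)

The green circle was at (8.3, 6.3) in frame 1 and (10.2, 5.7) in frame 2.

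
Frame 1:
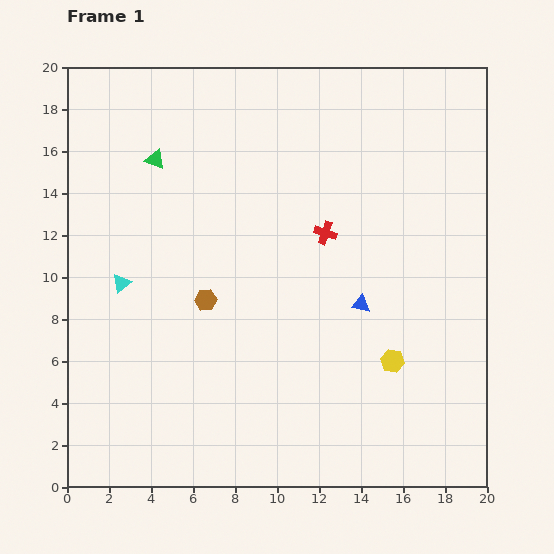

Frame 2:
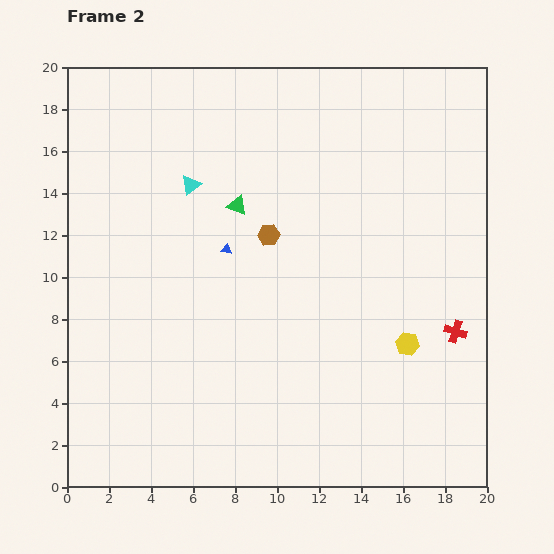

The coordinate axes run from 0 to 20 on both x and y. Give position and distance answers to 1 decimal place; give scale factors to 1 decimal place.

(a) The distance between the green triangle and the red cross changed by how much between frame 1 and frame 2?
+3.2

Distance in frame 1: 8.8. Distance in frame 2: 12.0.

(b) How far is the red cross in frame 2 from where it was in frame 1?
7.8

The red cross moved from (12.3, 12.1) to (18.5, 7.4), a distance of √(6.2² + 4.7²) ≈ 7.8.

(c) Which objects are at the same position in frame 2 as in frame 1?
none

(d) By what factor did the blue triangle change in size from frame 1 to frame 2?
0.6×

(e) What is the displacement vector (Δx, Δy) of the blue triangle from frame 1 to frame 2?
(-6.4, 2.6)

The blue triangle was at (14.0, 8.7) in frame 1 and (7.6, 11.3) in frame 2.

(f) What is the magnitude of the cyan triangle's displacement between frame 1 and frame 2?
5.7

The cyan triangle moved from (2.6, 9.7) to (5.9, 14.4), a distance of √(3.3² + 4.7²) ≈ 5.7.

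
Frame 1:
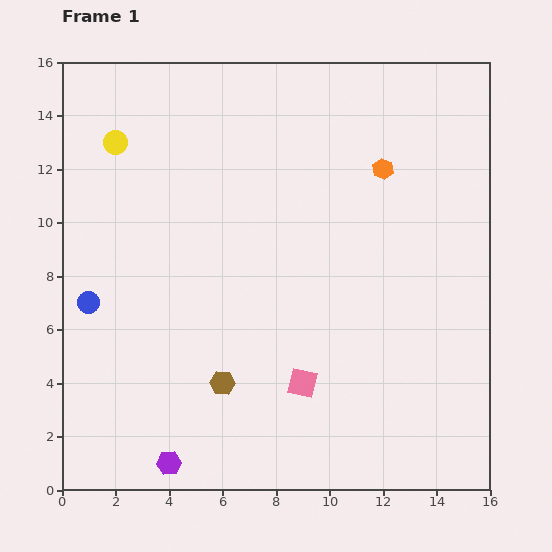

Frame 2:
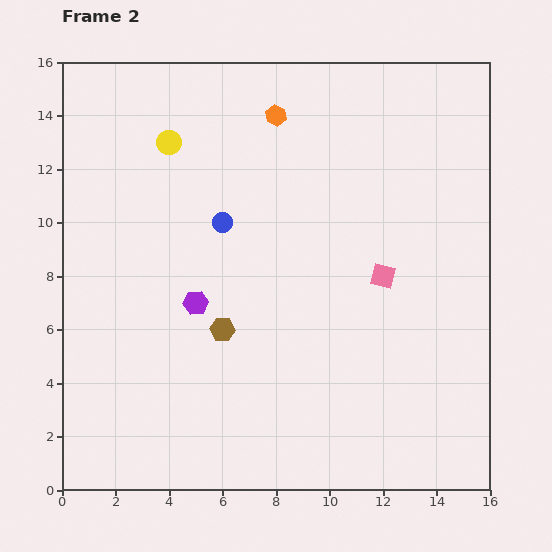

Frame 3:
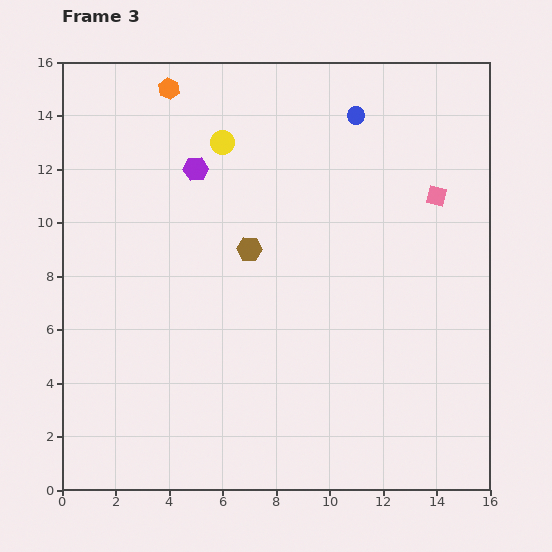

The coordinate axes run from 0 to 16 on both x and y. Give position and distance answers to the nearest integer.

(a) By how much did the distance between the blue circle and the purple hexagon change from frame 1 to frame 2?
-4

Distance in frame 1: 7. Distance in frame 2: 3.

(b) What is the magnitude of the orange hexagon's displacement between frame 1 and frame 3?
9

The orange hexagon moved from (12, 12) to (4, 15), a distance of √(8² + 3²) ≈ 9.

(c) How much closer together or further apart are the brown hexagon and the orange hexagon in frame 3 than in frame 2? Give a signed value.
-1

Distance in frame 2: 8. Distance in frame 3: 7.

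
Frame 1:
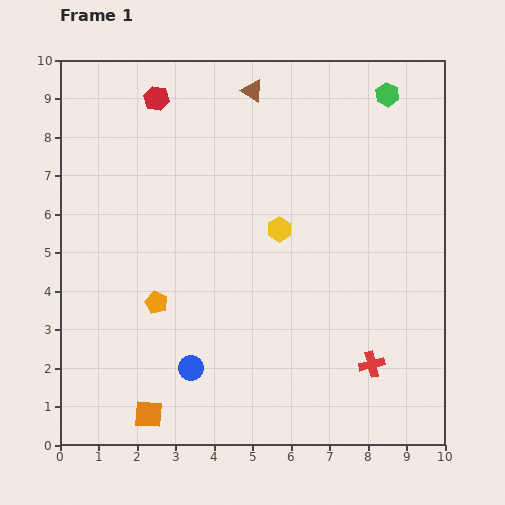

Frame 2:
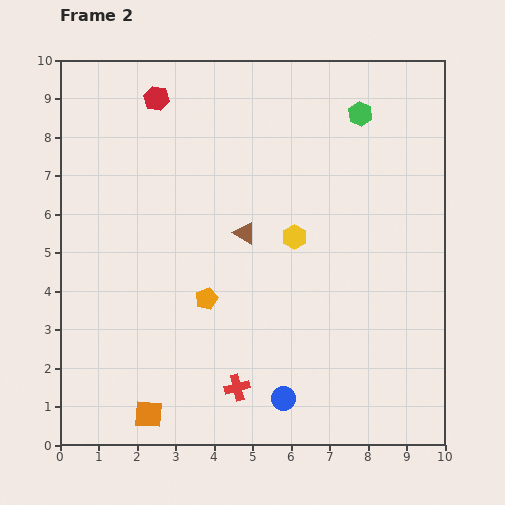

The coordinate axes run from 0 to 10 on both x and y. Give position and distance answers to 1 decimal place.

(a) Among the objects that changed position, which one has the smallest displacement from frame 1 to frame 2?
the yellow hexagon

(moved 0.4)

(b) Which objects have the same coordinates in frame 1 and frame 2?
the red hexagon, the orange square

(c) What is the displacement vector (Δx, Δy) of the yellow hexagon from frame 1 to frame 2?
(0.4, -0.2)

The yellow hexagon was at (5.7, 5.6) in frame 1 and (6.1, 5.4) in frame 2.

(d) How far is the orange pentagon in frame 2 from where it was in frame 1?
1.3

The orange pentagon moved from (2.5, 3.7) to (3.8, 3.8), a distance of √(1.3² + 0.1²) ≈ 1.3.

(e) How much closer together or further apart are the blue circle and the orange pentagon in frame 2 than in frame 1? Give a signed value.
+1.4

Distance in frame 1: 1.9. Distance in frame 2: 3.3.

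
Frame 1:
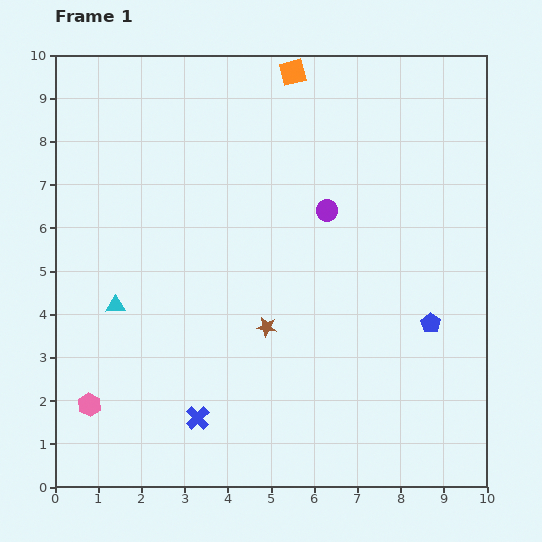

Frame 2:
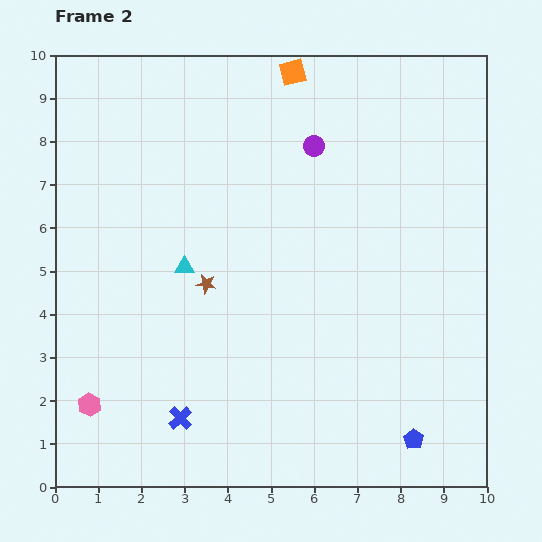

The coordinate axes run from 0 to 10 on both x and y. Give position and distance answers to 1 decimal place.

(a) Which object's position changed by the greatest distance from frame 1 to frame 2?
the blue pentagon

(moved 2.7; next 1.8)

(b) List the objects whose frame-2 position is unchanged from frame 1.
the orange square, the pink hexagon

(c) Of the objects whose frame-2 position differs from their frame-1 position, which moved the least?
the blue cross

(moved 0.4)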